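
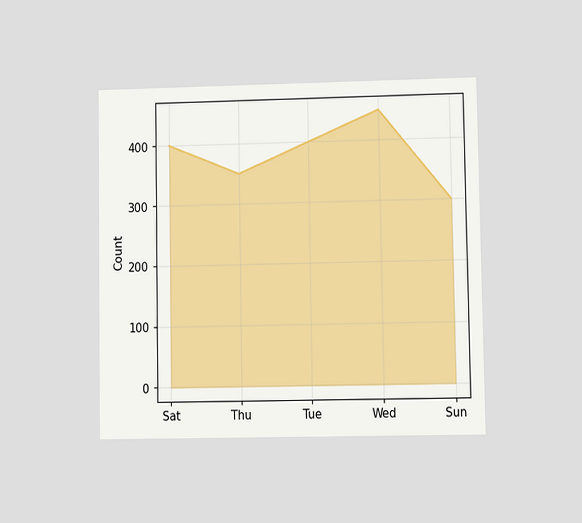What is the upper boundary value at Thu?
The chart is viewed at a slight angle. At Thu the upper boundary is at 350.

350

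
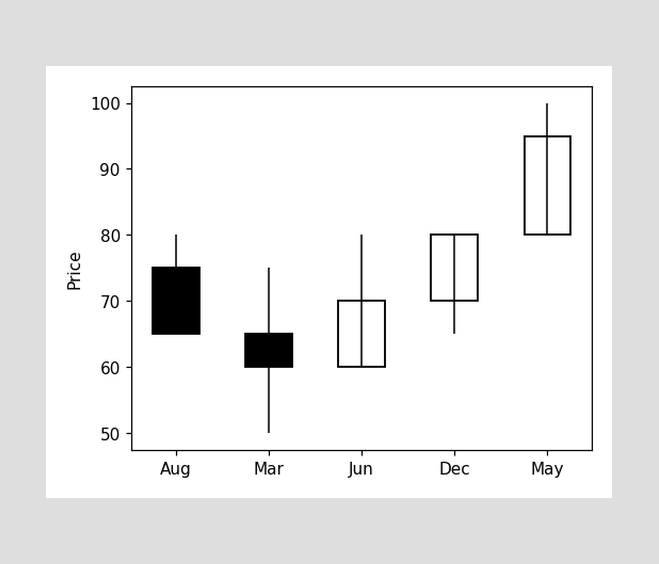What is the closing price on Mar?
The Mar candle closes at 60.

60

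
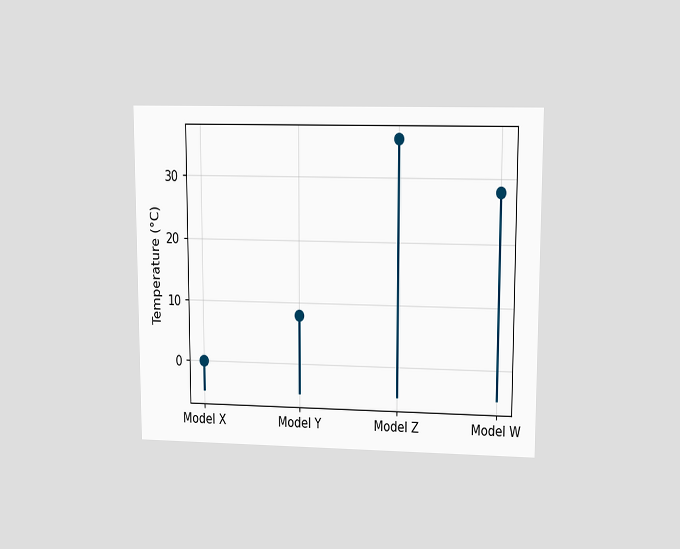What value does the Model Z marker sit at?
36°C

The chart is viewed at a slight angle. The Model Z marker sits at 36°C.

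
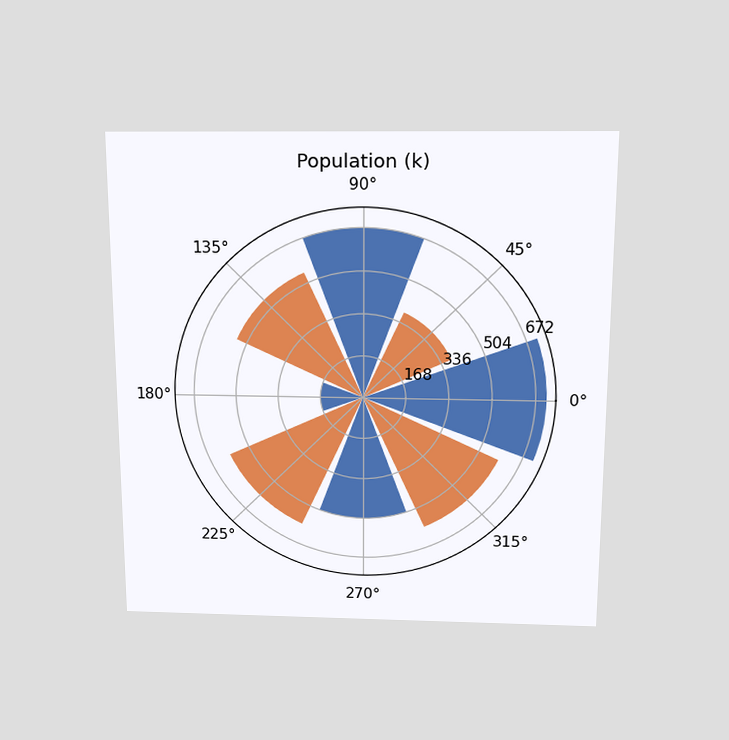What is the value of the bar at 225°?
The chart is viewed slightly from above. The bar at 225° reaches 588k on the radial axis.

588k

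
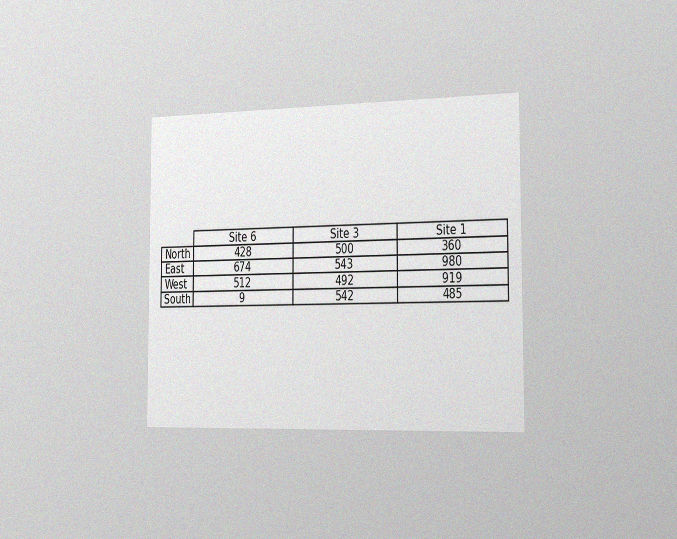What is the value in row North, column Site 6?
The chart is viewed slightly from the right, with some photo noise. The (North, Site 6) cell reads 428.

428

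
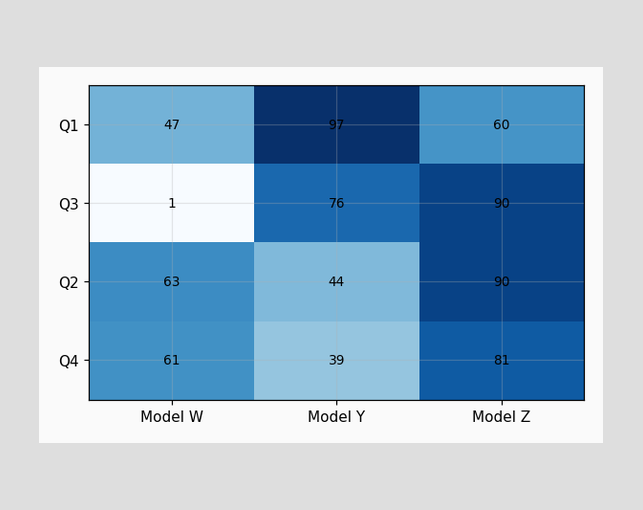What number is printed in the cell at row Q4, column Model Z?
81

The (Q4, Model Z) cell reads 81.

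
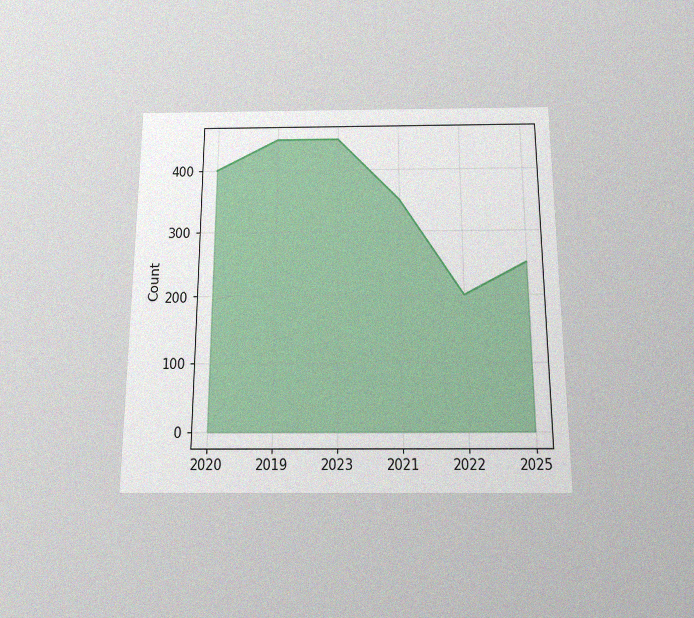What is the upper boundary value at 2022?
200

The chart is viewed slightly from below, with some photo noise. At 2022 the upper boundary is at 200.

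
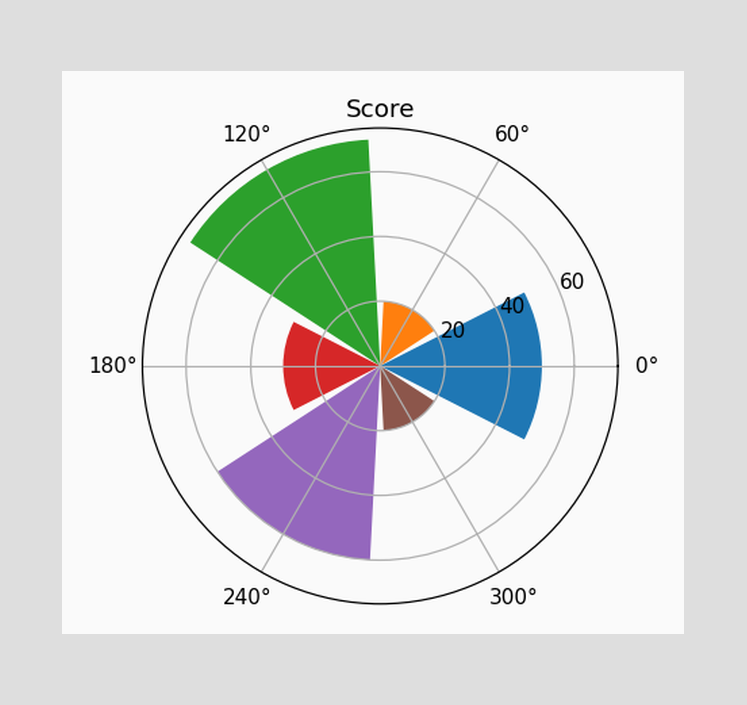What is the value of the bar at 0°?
50

The bar at 0° reaches 50 on the radial axis.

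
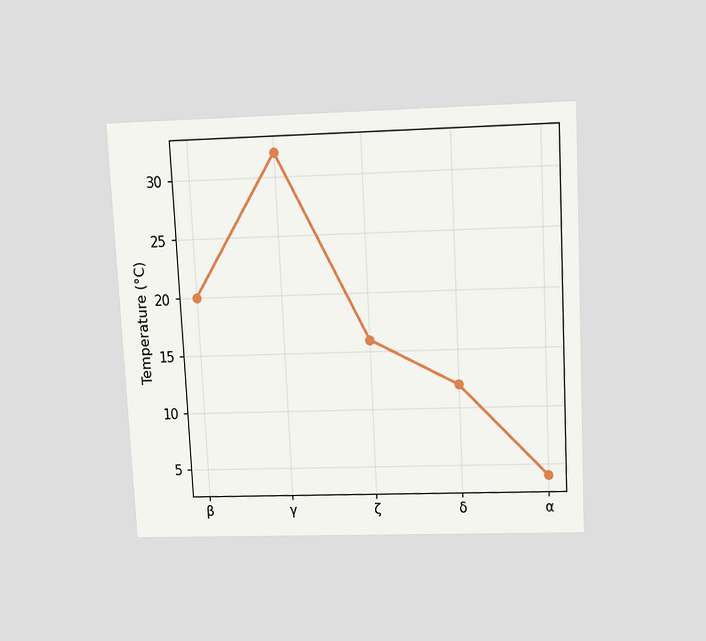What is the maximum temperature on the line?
The chart is tilted about 3° counter-clockwise and viewed slightly from above. The highest point is at γ, and reading across to the y-axis gives 32°C.

32°C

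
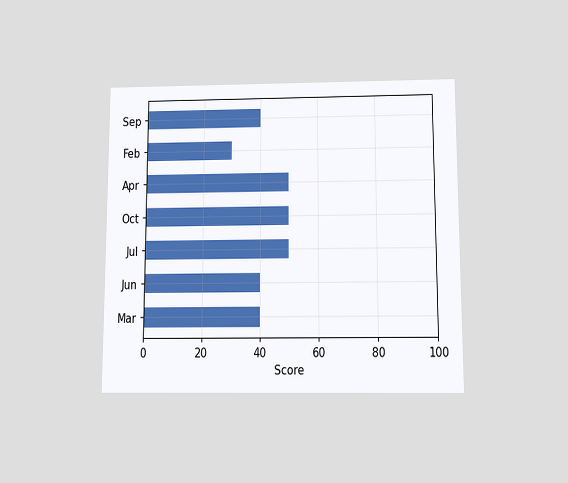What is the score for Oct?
The chart is viewed slightly from below. Reading along the chart's x-axis, the Oct bar reaches 50.

50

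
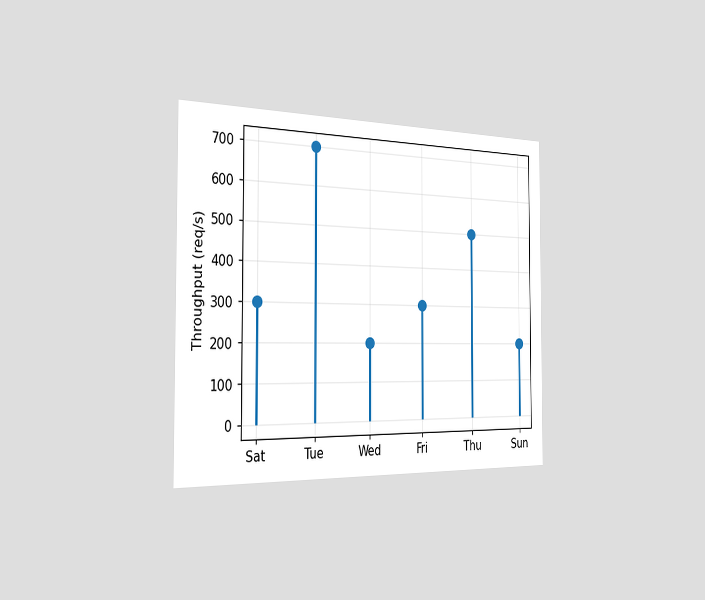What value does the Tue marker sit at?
700req/s

The chart is viewed slightly from the left. The Tue marker sits at 700req/s.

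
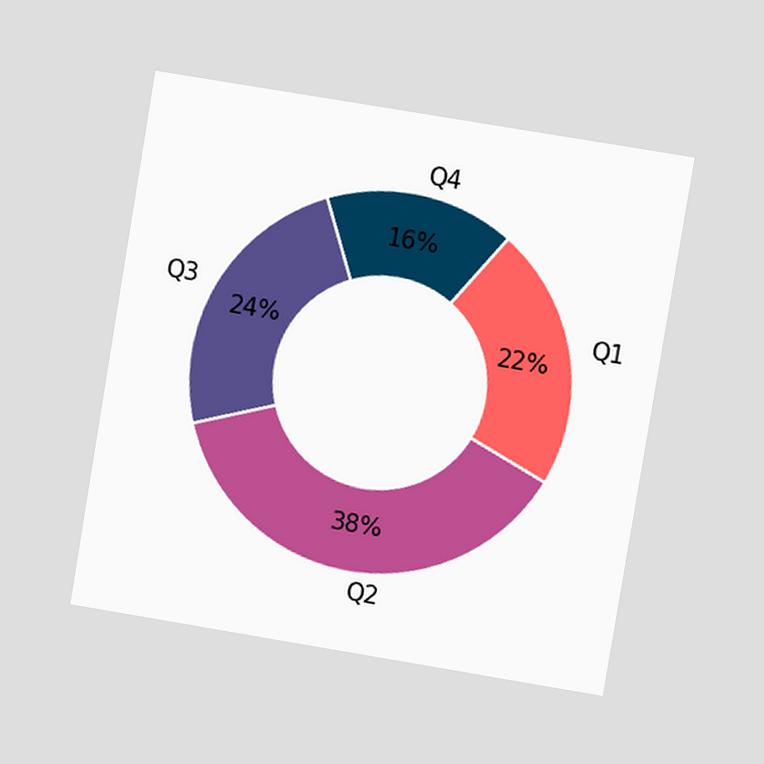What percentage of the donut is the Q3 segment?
The chart is tilted about 9° clockwise and viewed at a slight angle. The Q3 segment takes up 24% of the ring.

24%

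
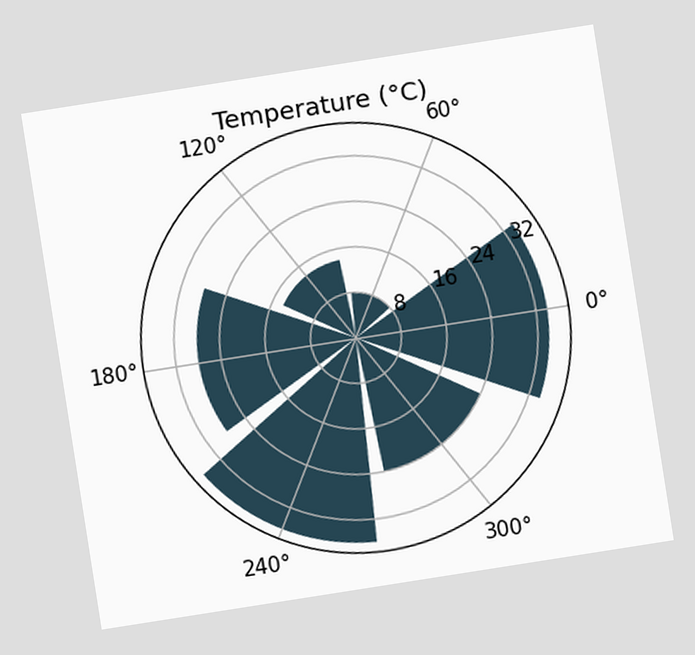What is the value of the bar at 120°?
The chart is tilted about 9° counter-clockwise. The bar at 120° reaches 14°C on the radial axis.

14°C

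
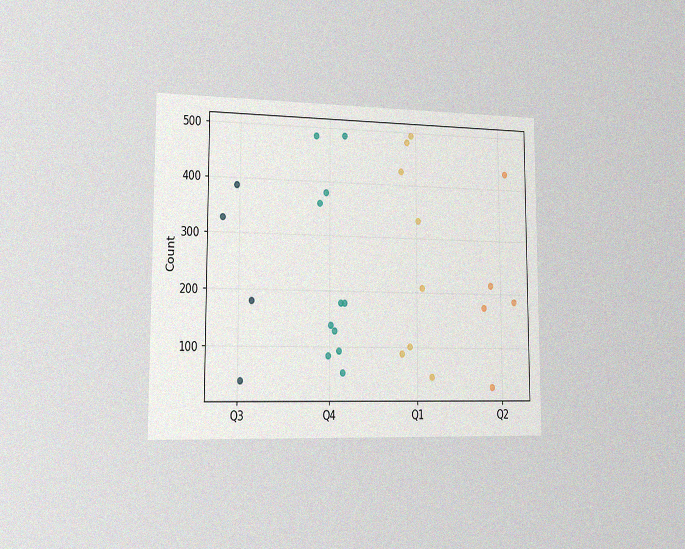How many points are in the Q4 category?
11

The chart is viewed slightly from the left, with some photo noise. Counting the markers in the Q4 column gives 11.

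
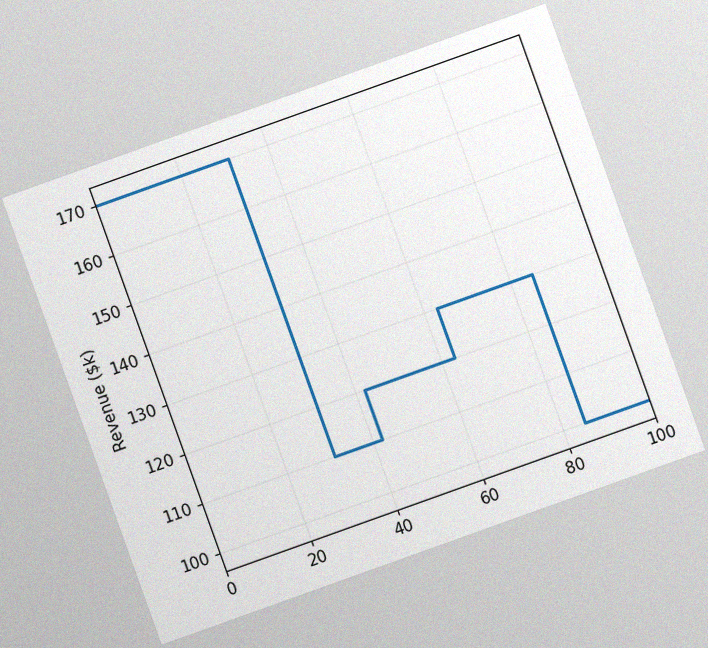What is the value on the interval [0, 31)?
The chart is tilted about 20° counter-clockwise, with some photo noise. On [0, 31) the step sits at $170k.

$170k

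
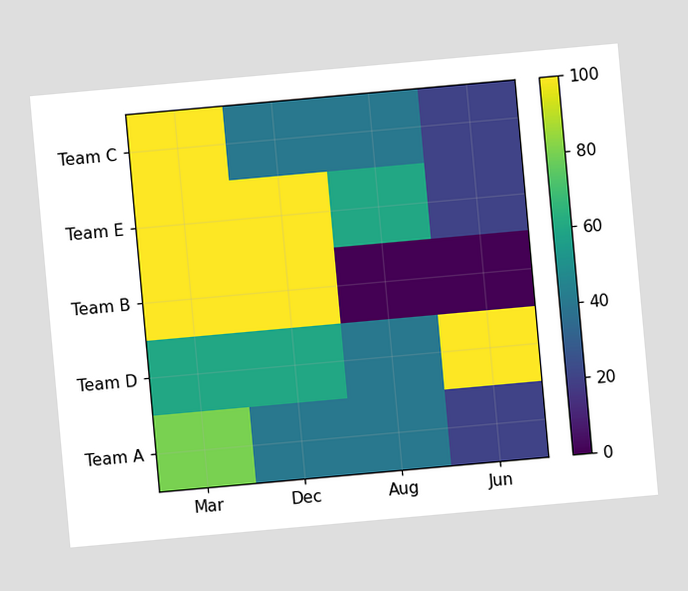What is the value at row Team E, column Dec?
100

The chart is tilted about 5° counter-clockwise. Matching cell (Team E, Dec) against the colorbar gives 100.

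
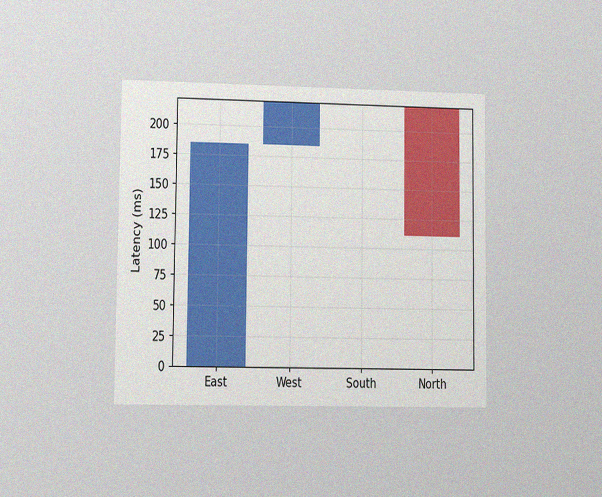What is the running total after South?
222ms

The chart is viewed at a slight angle, with some photo noise. After South the running total reaches 222ms.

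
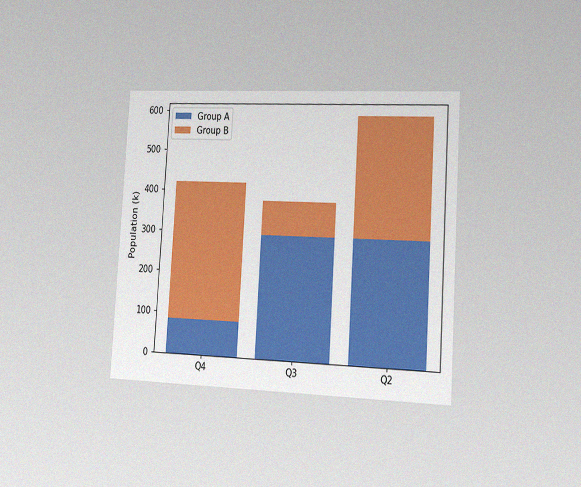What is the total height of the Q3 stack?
378k

The chart is tilted about 4° clockwise and viewed slightly from the right, with some photo noise. The Q3 stack's top reaches 378k on the y-axis.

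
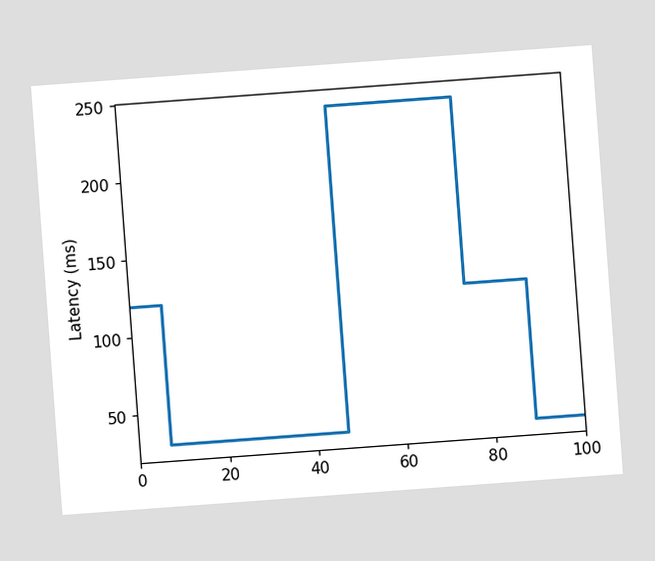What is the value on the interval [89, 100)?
The chart is tilted about 4° counter-clockwise. On [89, 100) the step sits at 30ms.

30ms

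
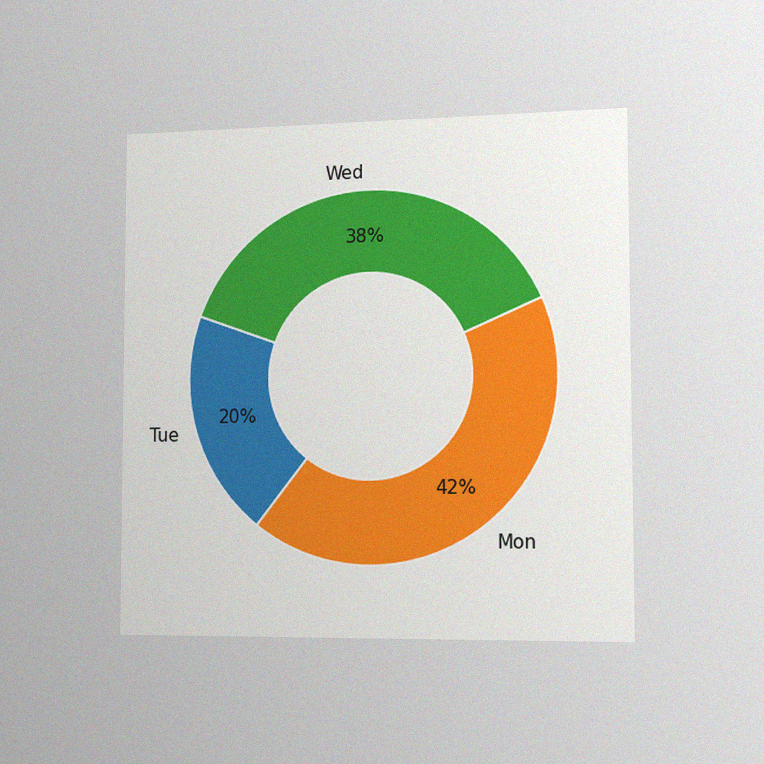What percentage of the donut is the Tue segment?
The chart is viewed slightly from the right, with some photo noise. The Tue segment takes up 20% of the ring.

20%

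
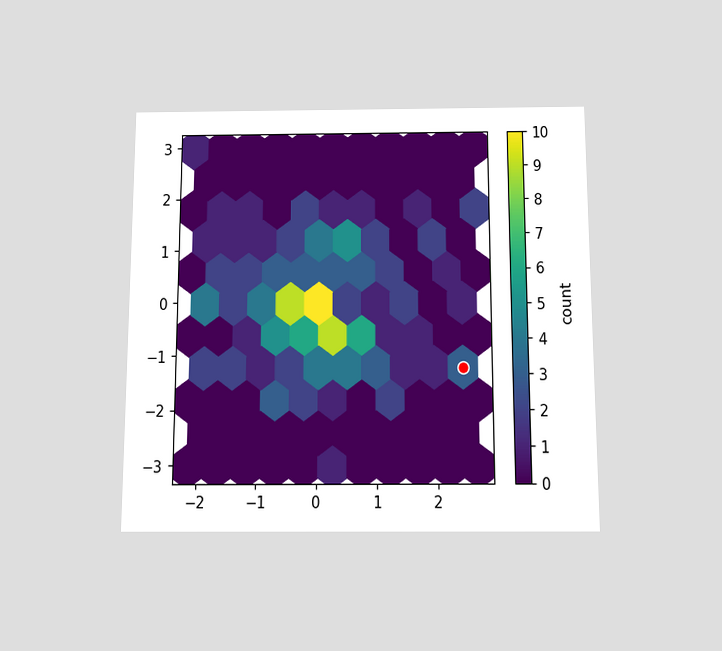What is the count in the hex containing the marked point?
3

The chart is viewed slightly from below. The marked hex reads 3 on the colorbar.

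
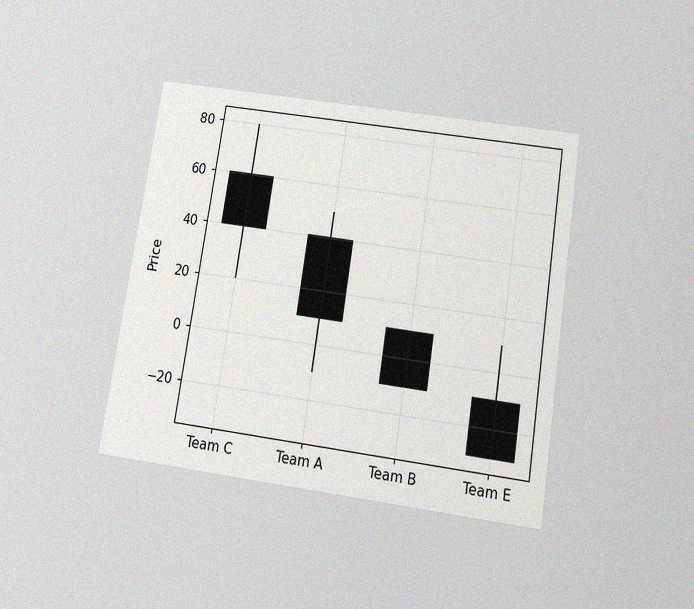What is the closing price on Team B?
The chart is tilted about 9° clockwise and viewed slightly from below, with some photo noise. The Team B candle closes at -10.

-10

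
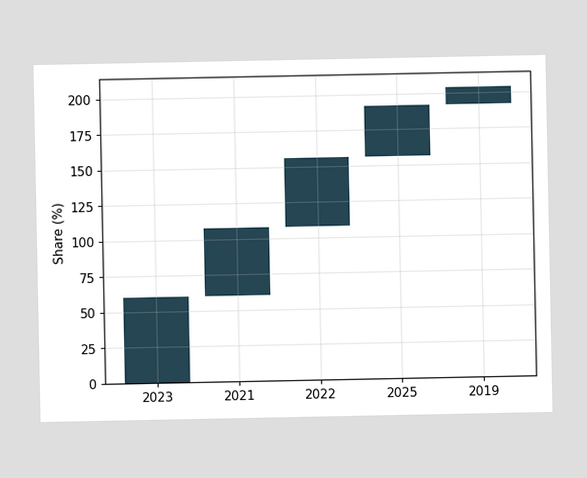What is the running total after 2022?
156%

After 2022 the running total reaches 156%.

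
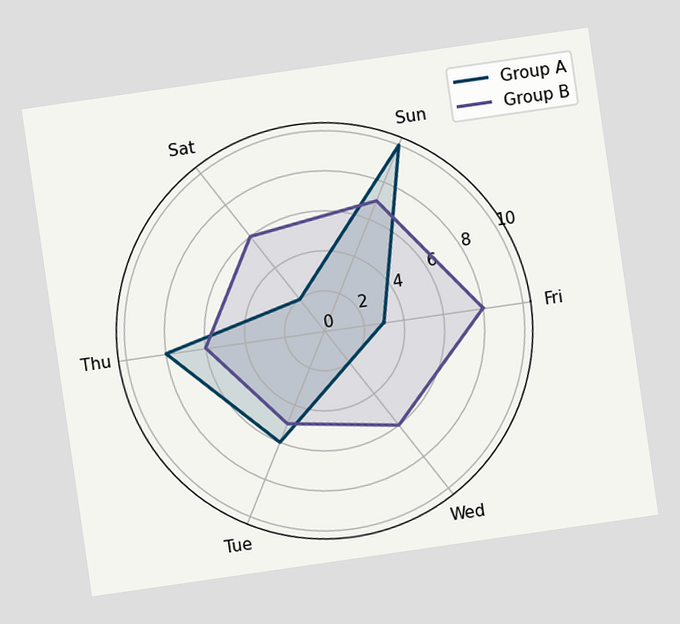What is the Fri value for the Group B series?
The chart is tilted about 8° counter-clockwise. On the Fri axis, Group B reaches 8.

8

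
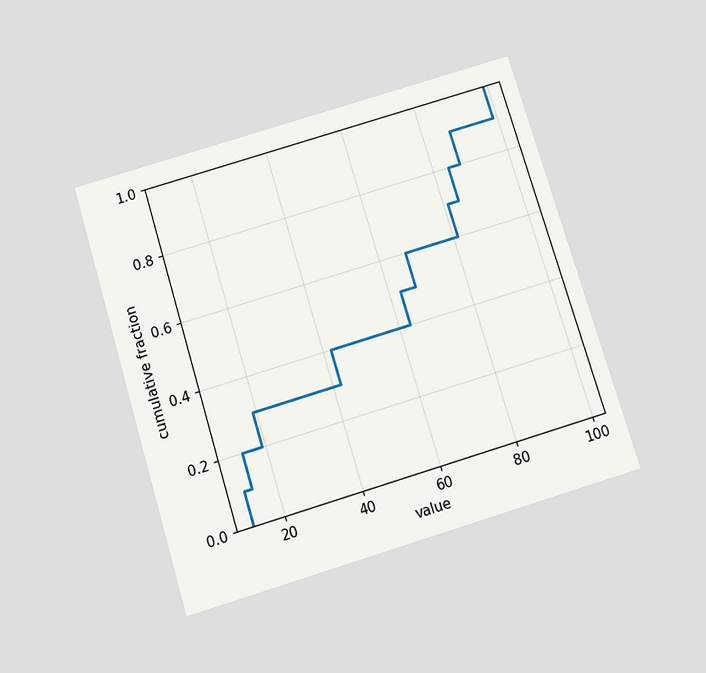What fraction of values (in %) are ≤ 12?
The chart is tilted about 17° counter-clockwise and viewed slightly from below. At x=12 the ECDF step is at 10%.

10%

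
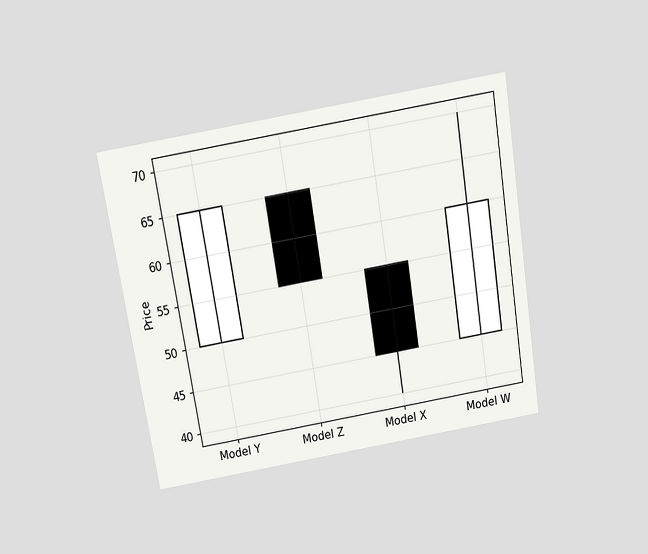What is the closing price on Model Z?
The chart is tilted about 9° counter-clockwise and viewed slightly from above. The Model Z candle closes at 55.

55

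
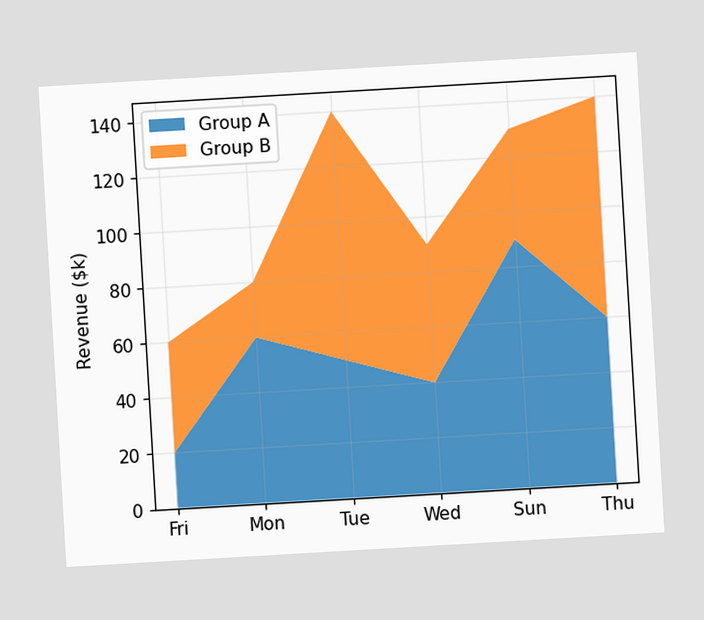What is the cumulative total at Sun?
The chart is tilted about 3° counter-clockwise. The stacked total at Sun reaches $130k.

$130k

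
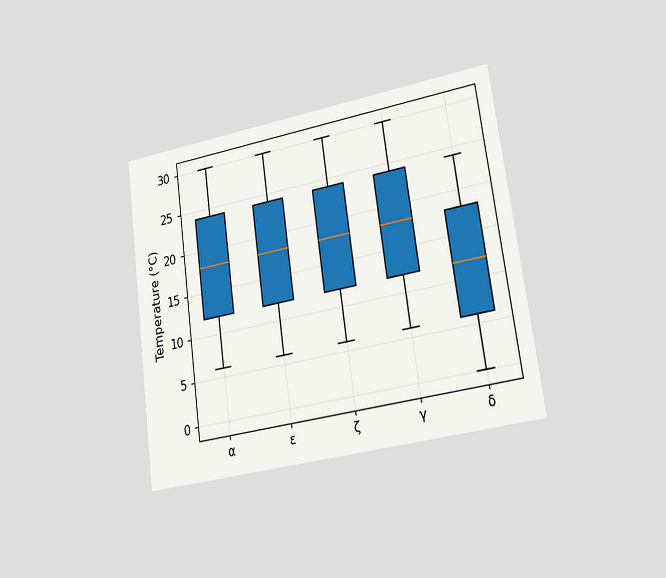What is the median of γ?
18°C

The chart is tilted about 8° counter-clockwise and viewed slightly from the right. The median line in the γ box sits at 18°C.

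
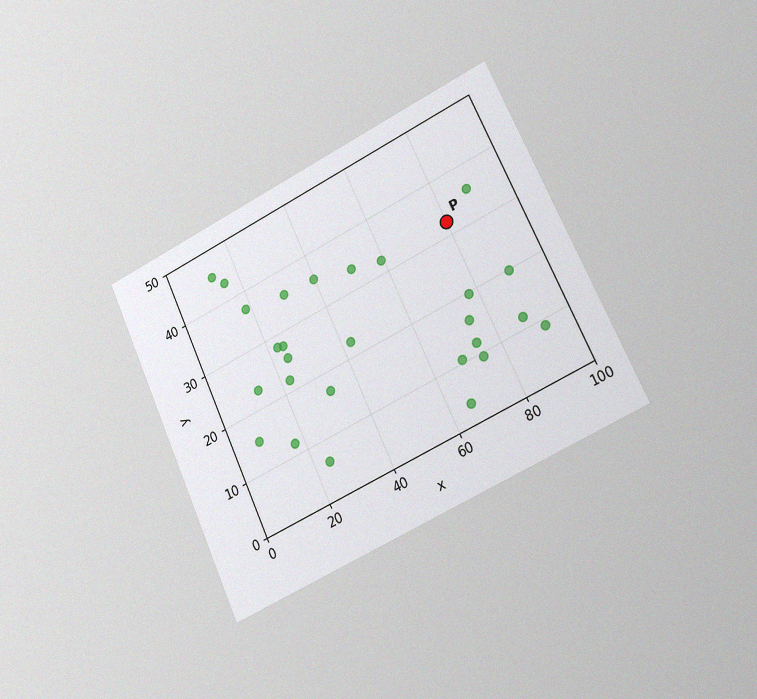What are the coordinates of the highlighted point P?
(80, 32.5)

The chart is tilted about 25° counter-clockwise and viewed slightly from the right, with some photo noise. Following the gridlines from P to each axis, P sits at (80, 32.5).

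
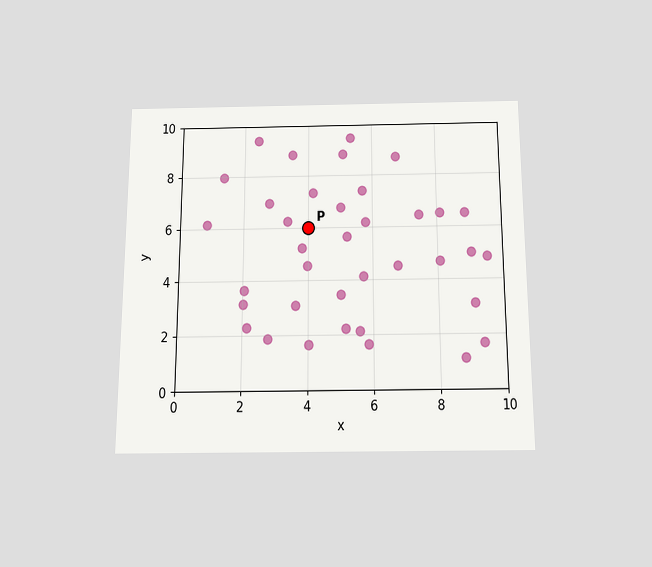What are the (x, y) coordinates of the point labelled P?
The chart is viewed slightly from below. Following the gridlines from P to each axis, P sits at (4, 6).

(4, 6)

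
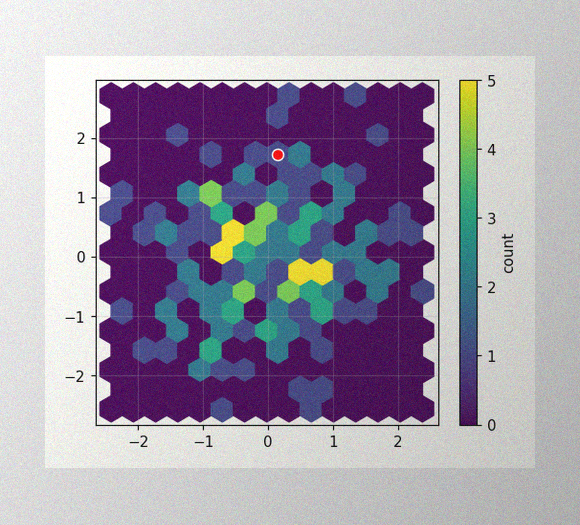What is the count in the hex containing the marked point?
The image has some photo noise and uneven lighting. The marked hex reads 1 on the colorbar.

1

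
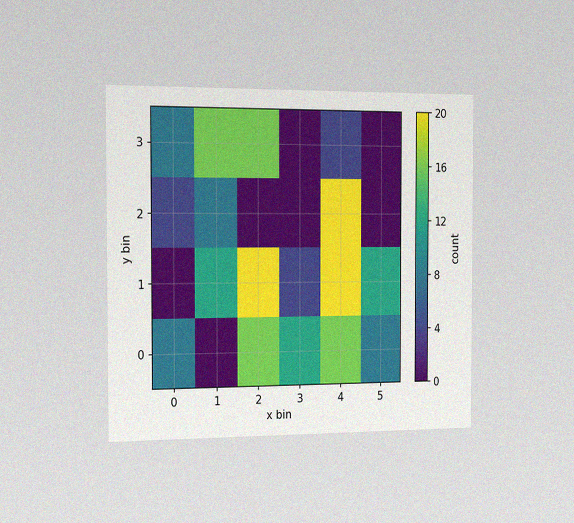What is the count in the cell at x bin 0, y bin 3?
8

The chart is viewed slightly from the left, with some photo noise. Matching the cell (0, 3) against the colorbar gives 8.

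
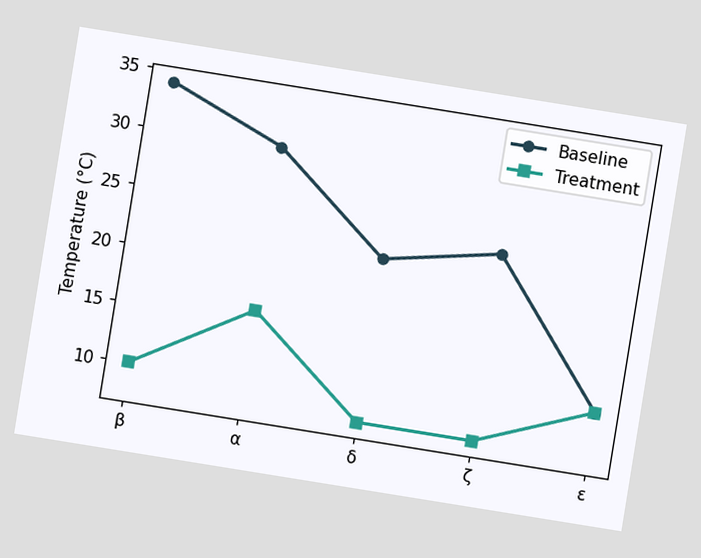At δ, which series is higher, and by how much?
Baseline, by 14°C

The chart is tilted about 9° clockwise. At δ, Baseline sits above the other line by 14°C.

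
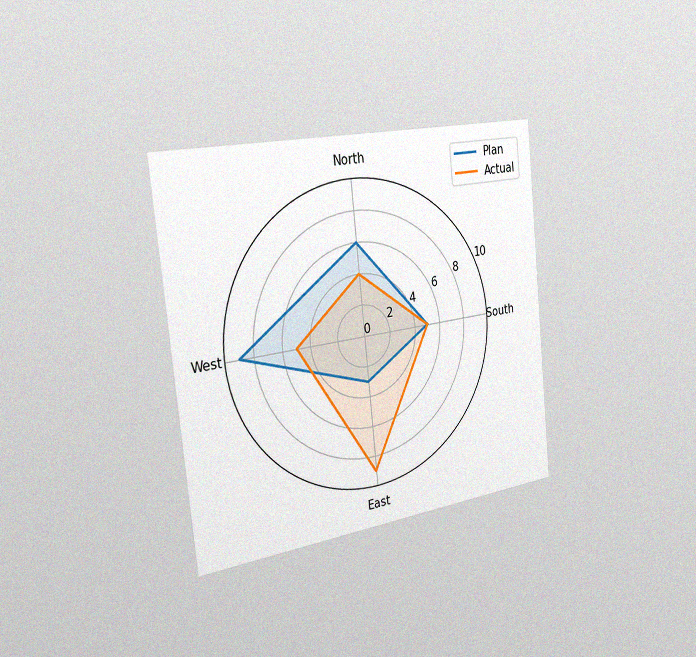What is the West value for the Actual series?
5

The chart is tilted about 6° counter-clockwise and viewed slightly from the left, with some photo noise. On the West axis, Actual reaches 5.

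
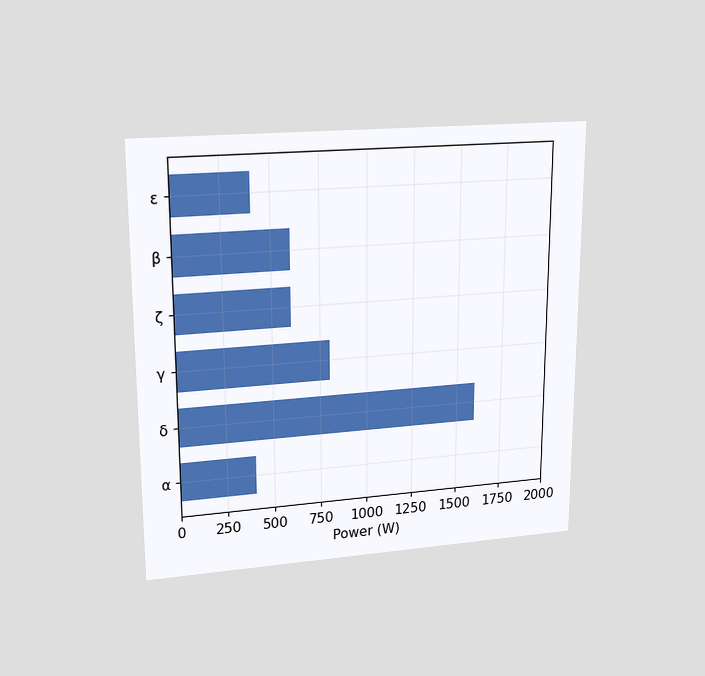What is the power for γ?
The chart is viewed at a slight angle. Reading along the chart's x-axis, the γ bar reaches 800W.

800W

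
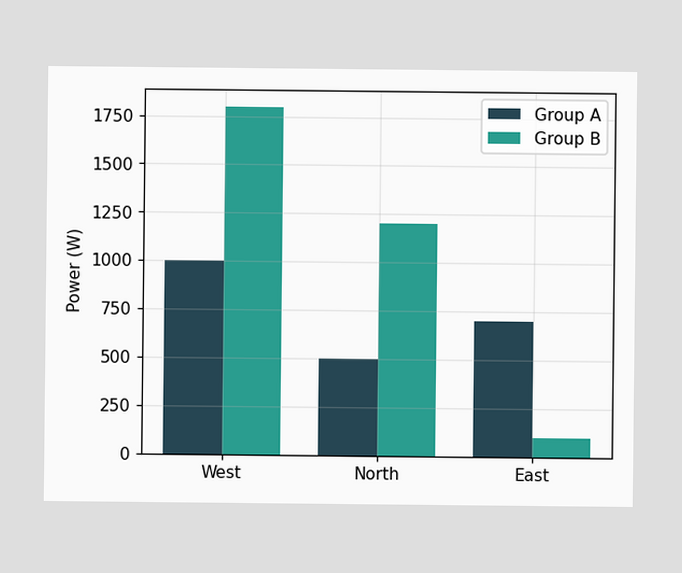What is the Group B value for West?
1800W

The Group B bar at West reaches 1800W on the y-axis.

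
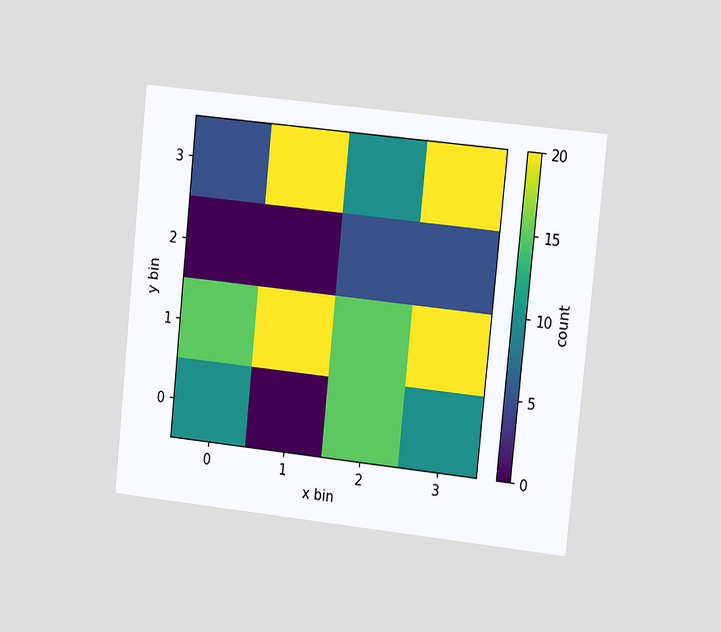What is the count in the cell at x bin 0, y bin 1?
The chart is tilted about 6° clockwise and viewed slightly from the right. Matching the cell (0, 1) against the colorbar gives 15.

15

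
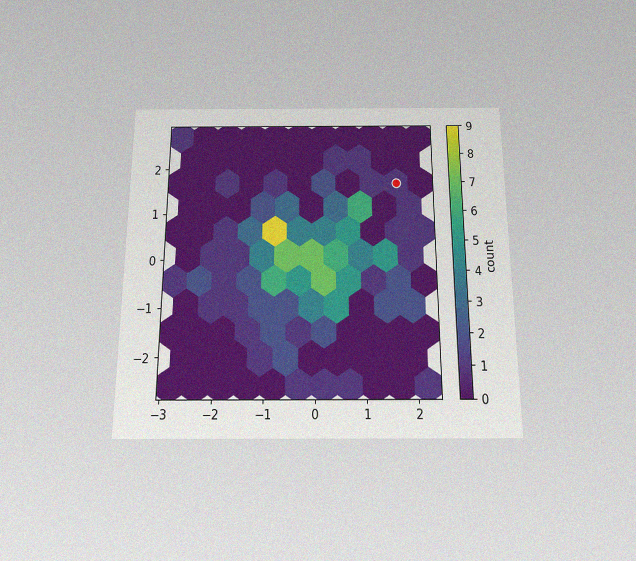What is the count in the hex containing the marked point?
1

The chart is viewed slightly from below, with some photo noise. The marked hex reads 1 on the colorbar.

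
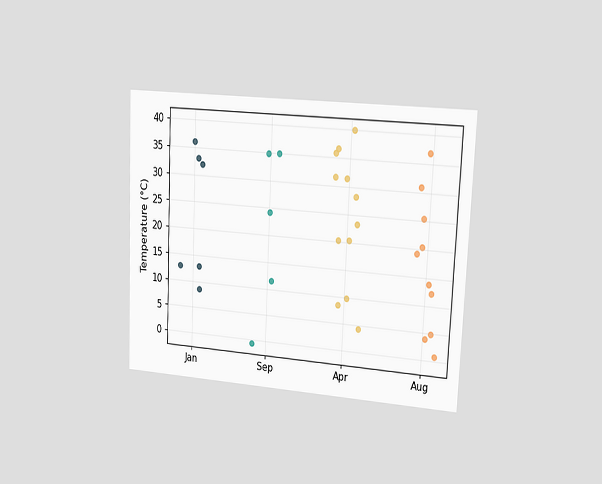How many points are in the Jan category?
6

The chart is tilted about 3° clockwise and viewed slightly from the right. Counting the markers in the Jan column gives 6.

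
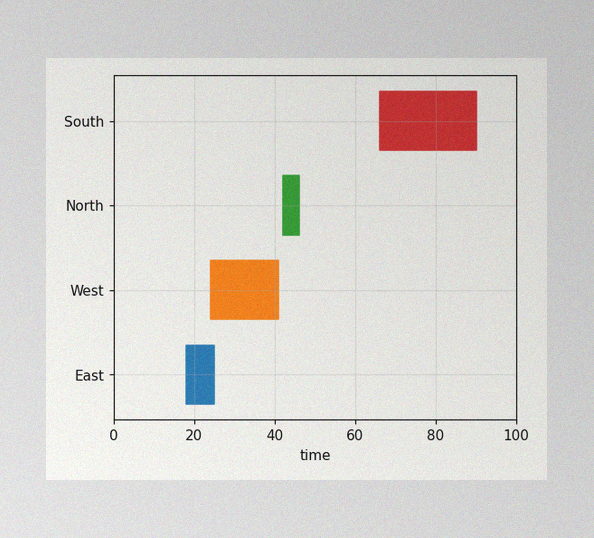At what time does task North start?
The image has some photo noise and uneven lighting. The North bar begins at t=42.

42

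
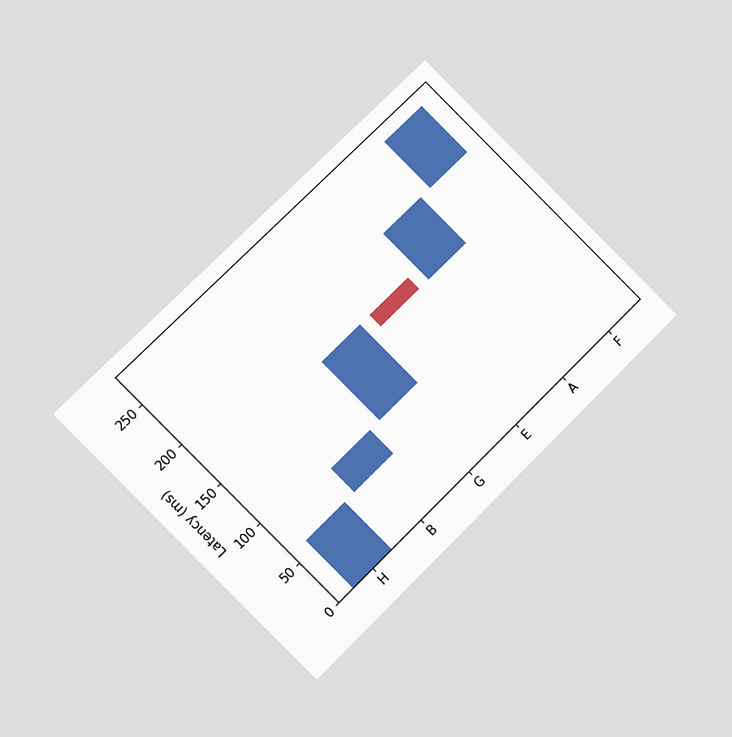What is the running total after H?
The chart is tilted about 45° counter-clockwise and viewed at a slight angle. After H the running total reaches 60ms.

60ms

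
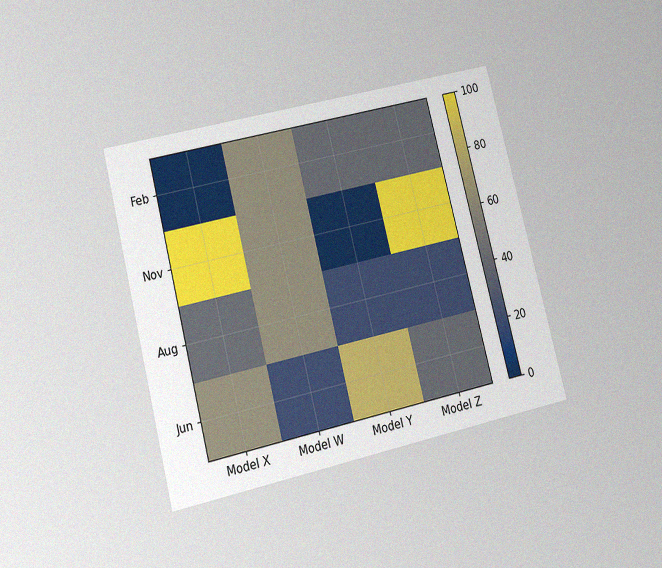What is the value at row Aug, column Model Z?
The chart is tilted about 14° counter-clockwise and viewed at a slight angle, with some photo noise. Matching cell (Aug, Model Z) against the colorbar gives 20.

20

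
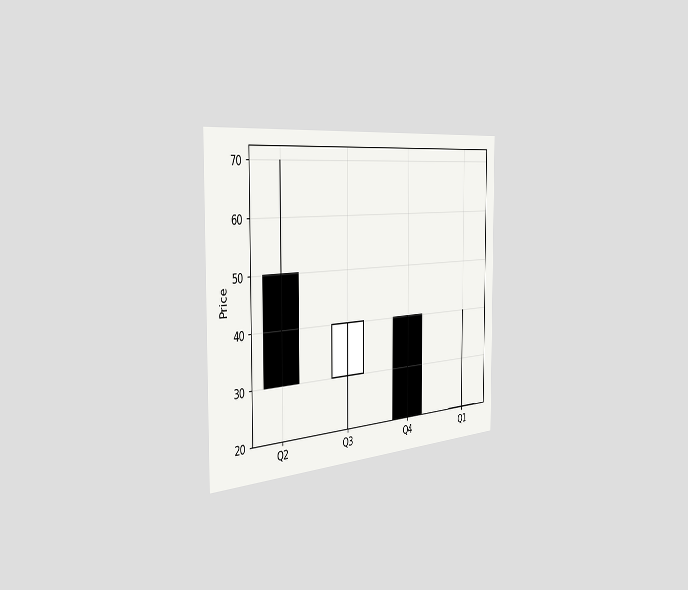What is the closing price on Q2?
30

The chart is viewed slightly from the left. The Q2 candle closes at 30.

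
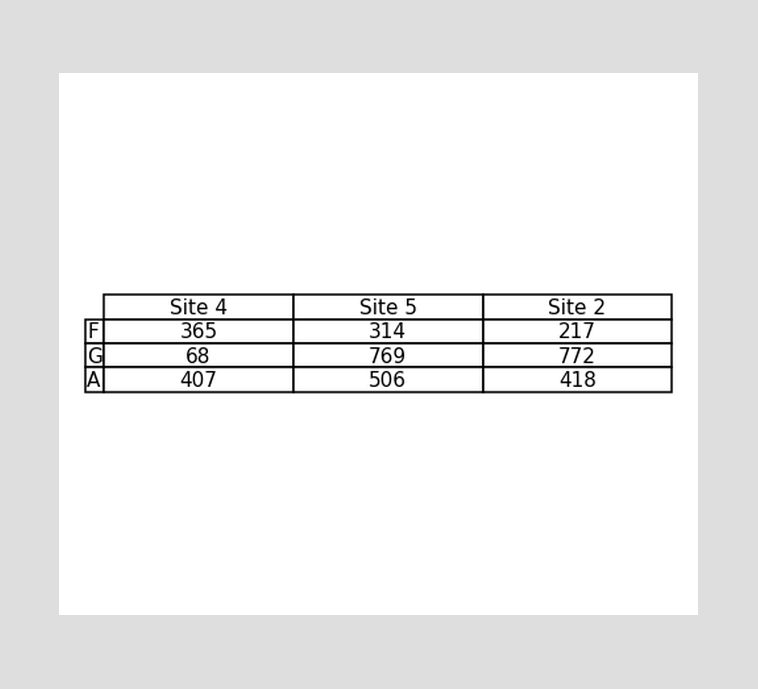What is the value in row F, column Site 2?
The (F, Site 2) cell reads 217.

217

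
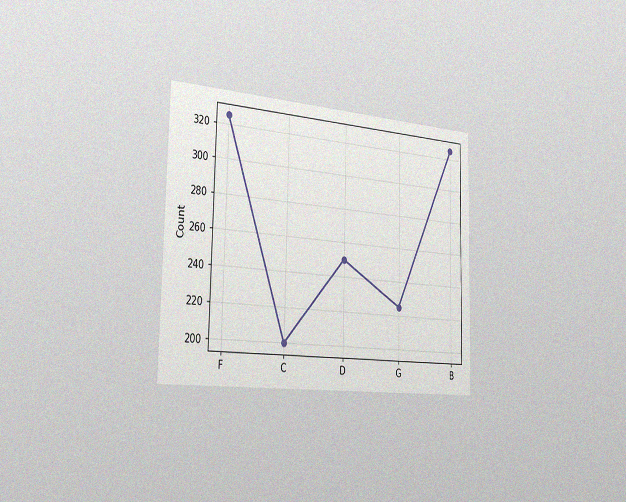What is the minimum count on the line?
200

The chart is viewed slightly from the left, with some photo noise. The lowest point is at C, and reading across to the y-axis gives 200.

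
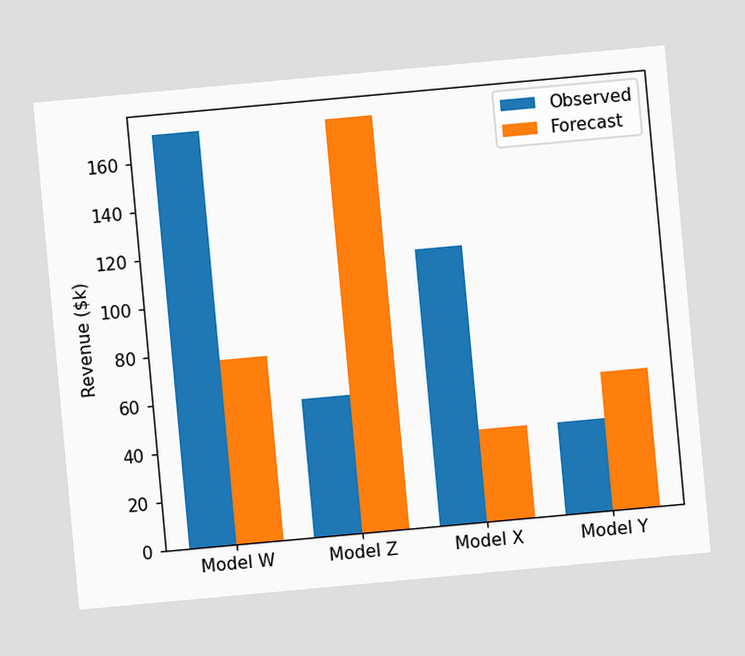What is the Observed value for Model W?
$171k

The chart is tilted about 5° counter-clockwise. The Observed bar at Model W reaches $171k on the y-axis.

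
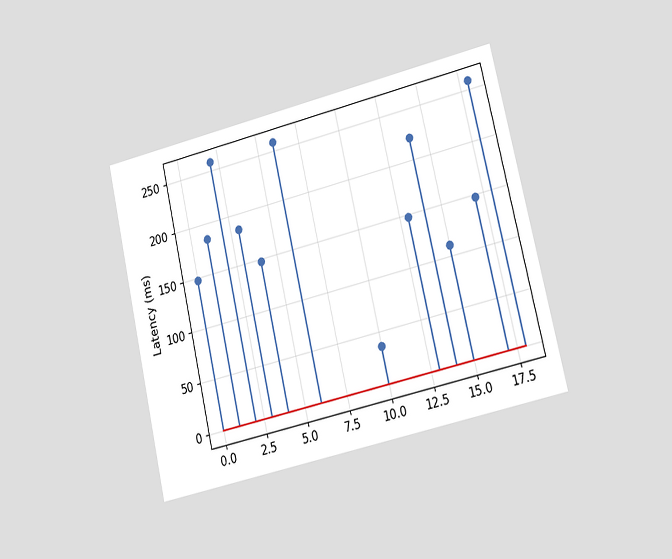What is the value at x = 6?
259ms

The chart is tilted about 13° counter-clockwise and viewed at a slight angle. The stem at x=6 reaches 259ms.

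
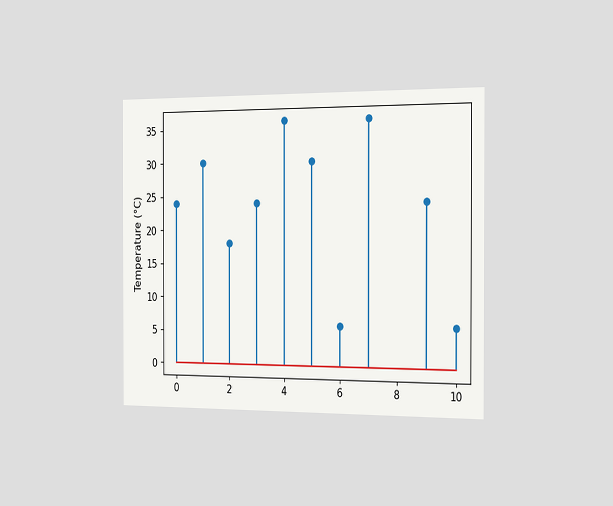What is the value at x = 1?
30°C

The chart is viewed slightly from the right. The stem at x=1 reaches 30°C.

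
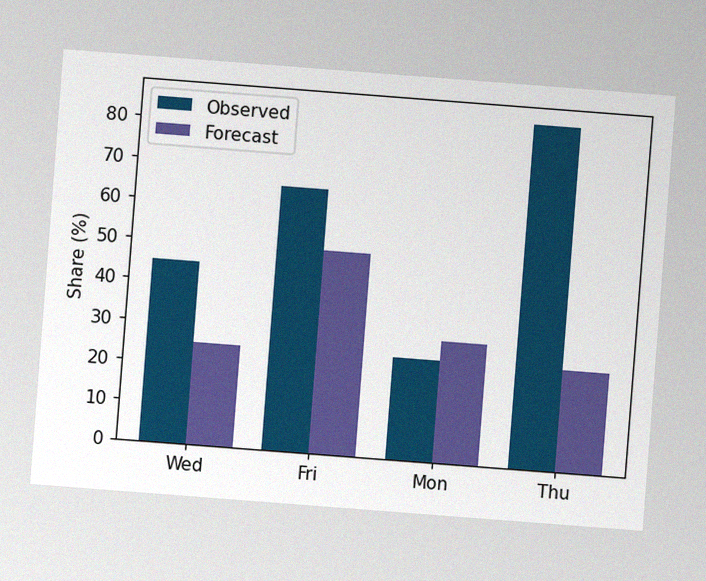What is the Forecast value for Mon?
30%

The chart is tilted about 4° clockwise, with some photo noise. The Forecast bar at Mon reaches 30% on the y-axis.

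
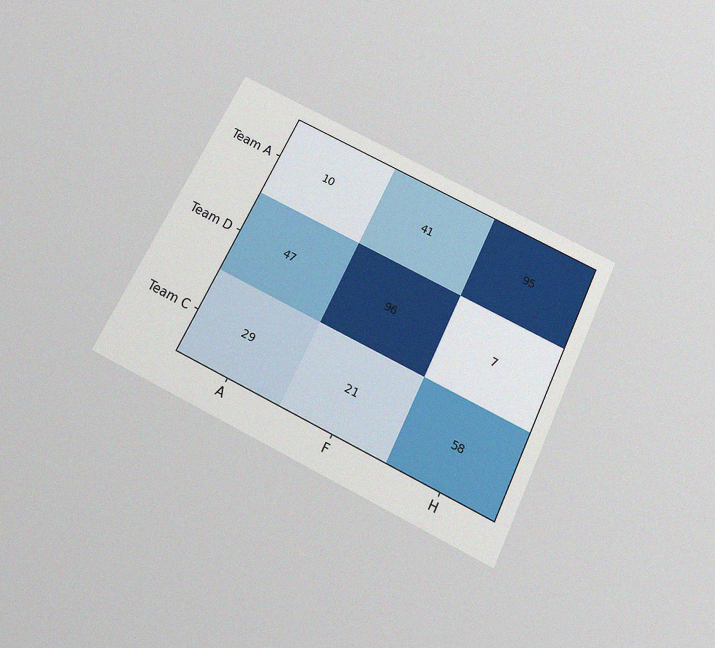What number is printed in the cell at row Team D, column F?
96

The chart is tilted about 26° clockwise and viewed slightly from below, with some photo noise. The (Team D, F) cell reads 96.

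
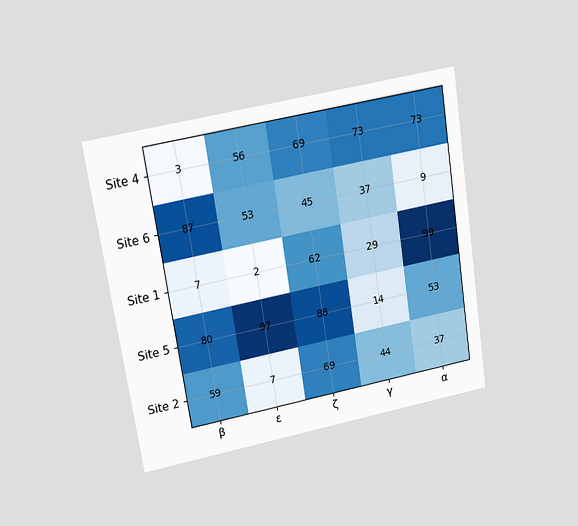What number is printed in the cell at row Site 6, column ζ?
The chart is tilted about 9° counter-clockwise and viewed slightly from above. The (Site 6, ζ) cell reads 45.

45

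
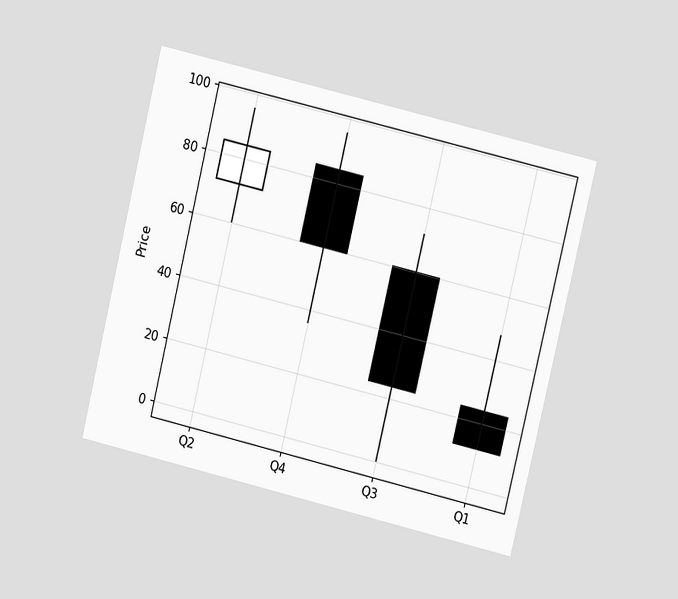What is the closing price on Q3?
The chart is tilted about 13° clockwise and viewed at a slight angle. The Q3 candle closes at 24.

24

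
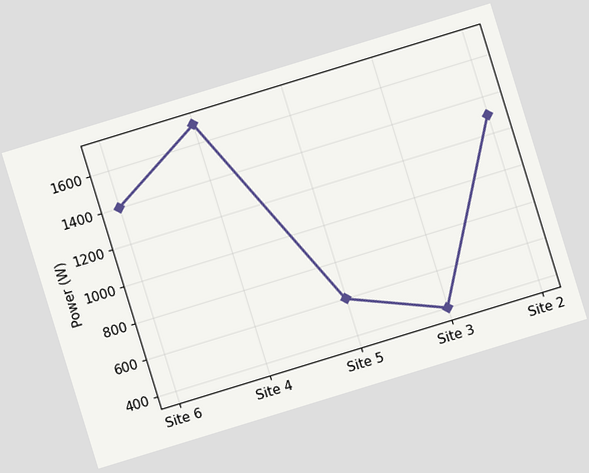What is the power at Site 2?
The chart is tilted about 17° counter-clockwise. At Site 2, the line is at 1300W.

1300W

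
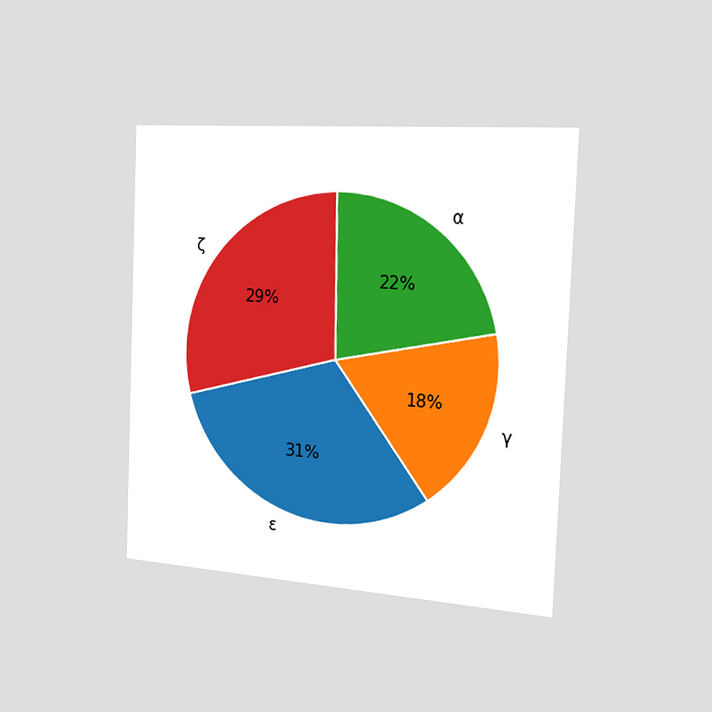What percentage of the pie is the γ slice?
18%

The chart is tilted about 2° clockwise and viewed slightly from the right. The γ slice takes up 18% of the pie.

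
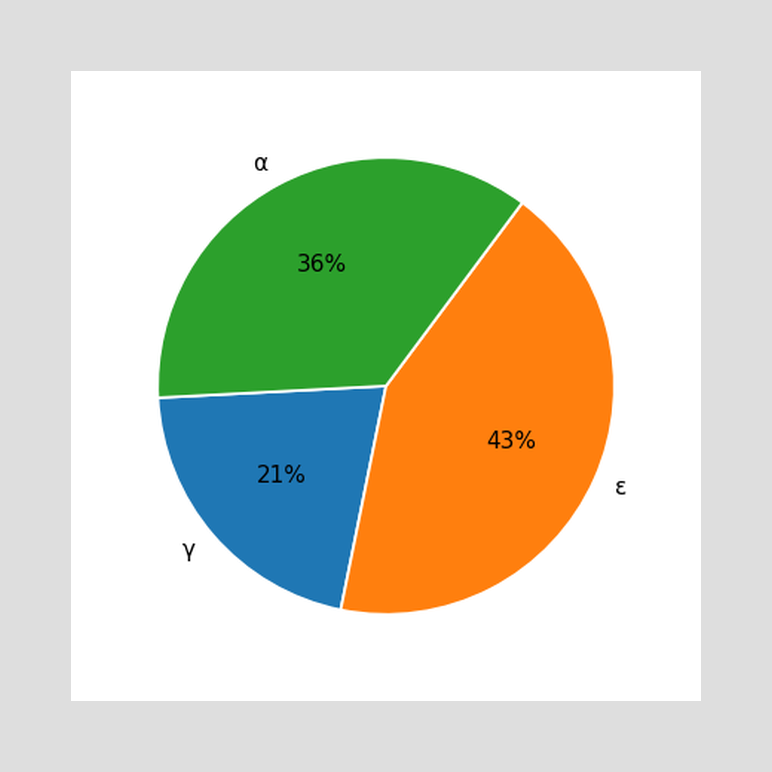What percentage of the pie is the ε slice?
43%

The ε slice takes up 43% of the pie.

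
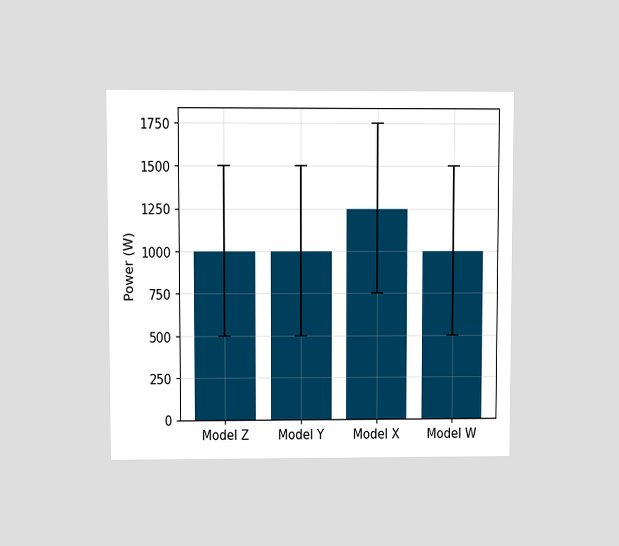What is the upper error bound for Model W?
1500W

The chart is viewed at a slight angle. The Model W bar's upper whisker reaches 1500W.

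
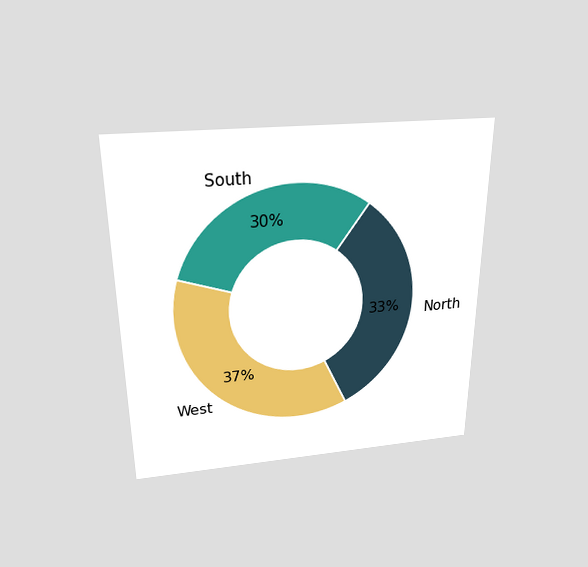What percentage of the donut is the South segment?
The chart is viewed slightly from above. The South segment takes up 30% of the ring.

30%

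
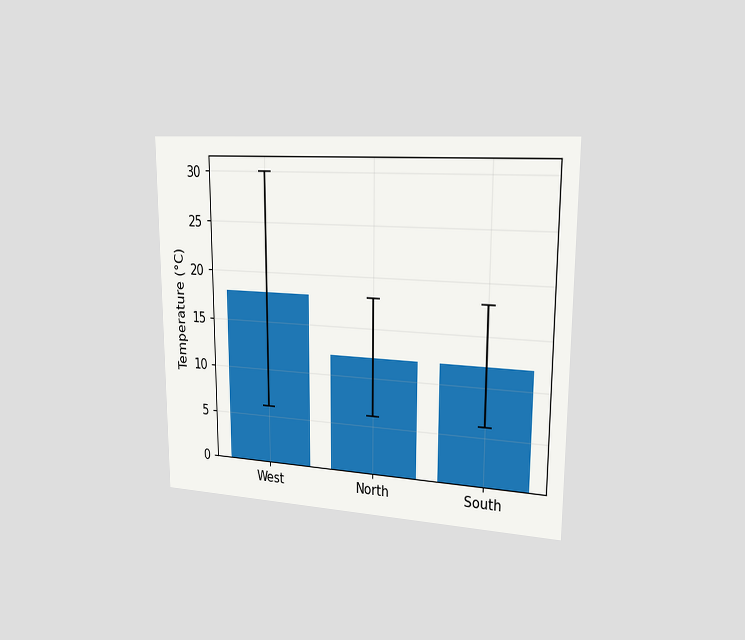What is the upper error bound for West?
The chart is viewed slightly from the right. The West bar's upper whisker reaches 30°C.

30°C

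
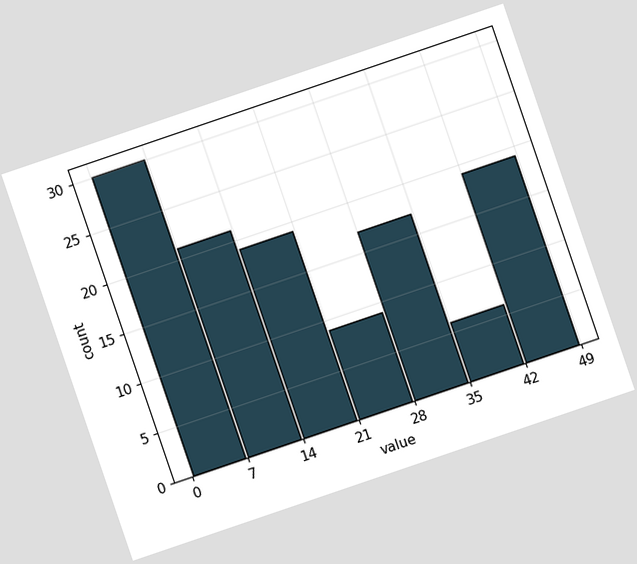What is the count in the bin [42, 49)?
The chart is tilted about 19° counter-clockwise. The [42, 49) bin has height 19.

19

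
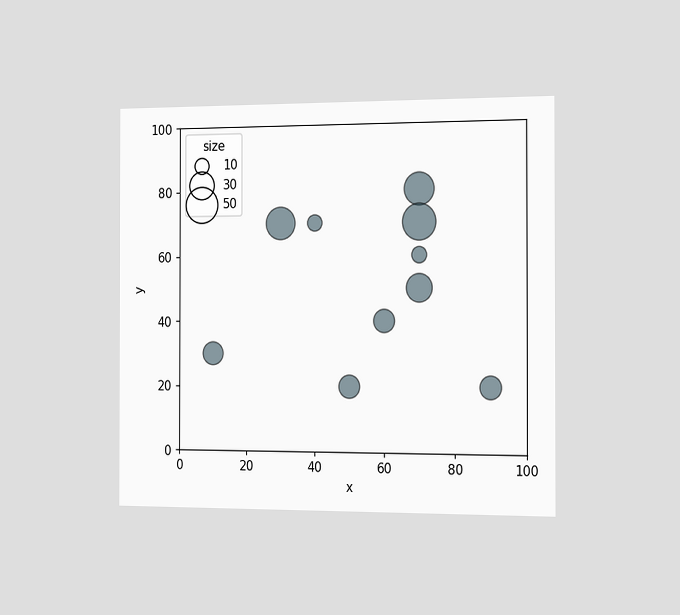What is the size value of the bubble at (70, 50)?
The chart is viewed slightly from the right. Matching the bubble at (70, 50) against the size legend gives 30.

30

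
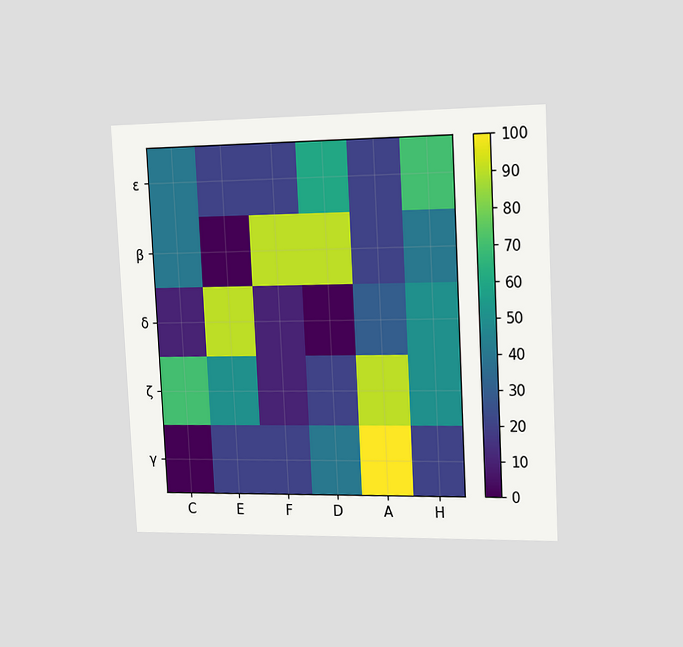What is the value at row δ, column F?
The chart is tilted about 3° counter-clockwise and viewed slightly from the right. Matching cell (δ, F) against the colorbar gives 10.

10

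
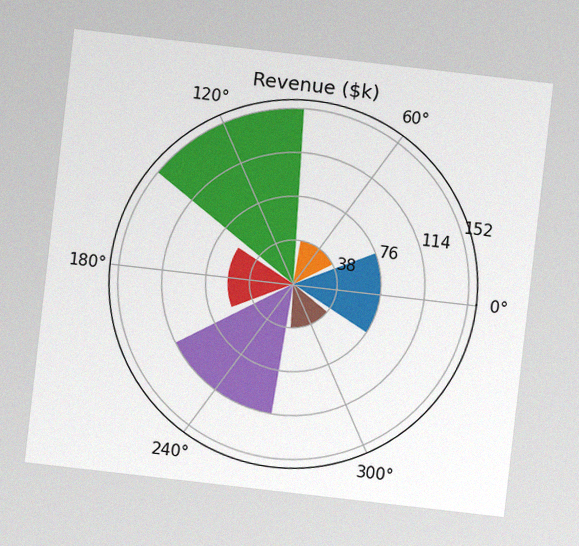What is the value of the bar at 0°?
The chart is tilted about 7° clockwise, with some photo noise. The bar at 0° reaches $76k on the radial axis.

$76k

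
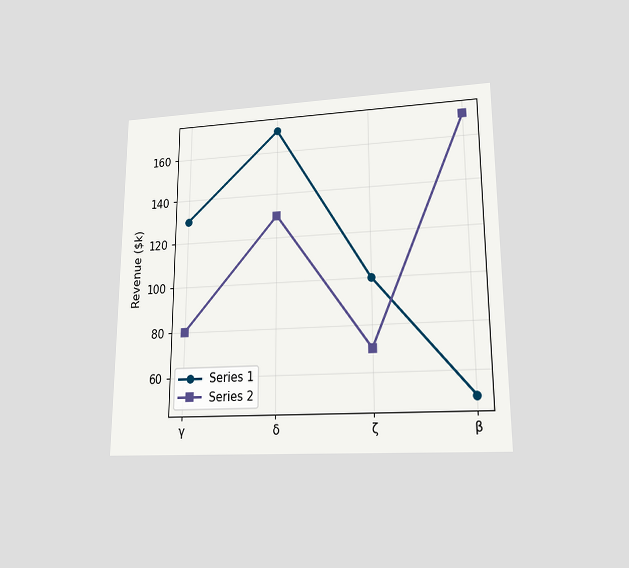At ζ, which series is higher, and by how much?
Series 1, by $30k

The chart is viewed at a slight angle. At ζ, Series 1 sits above the other line by $30k.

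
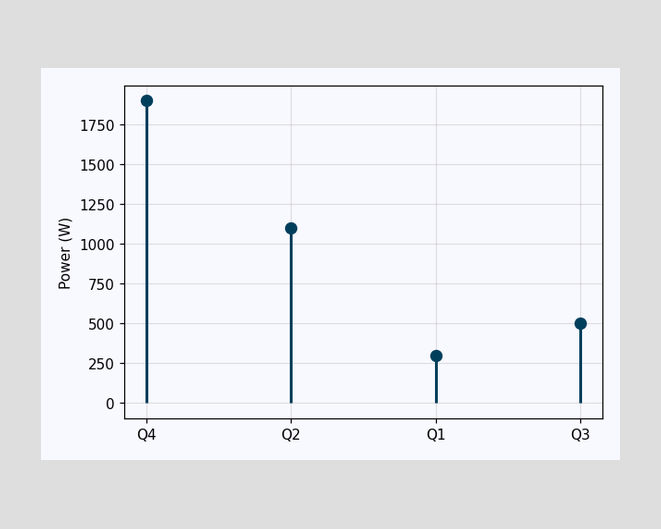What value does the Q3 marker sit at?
500W

The Q3 marker sits at 500W.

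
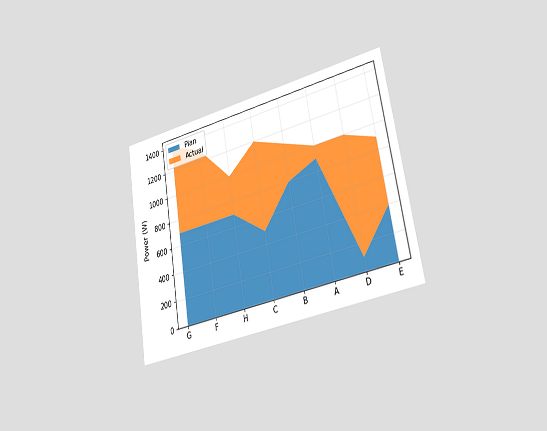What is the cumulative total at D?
The chart is tilted about 9° counter-clockwise and viewed slightly from the right. The stacked total at D reaches 1000W.

1000W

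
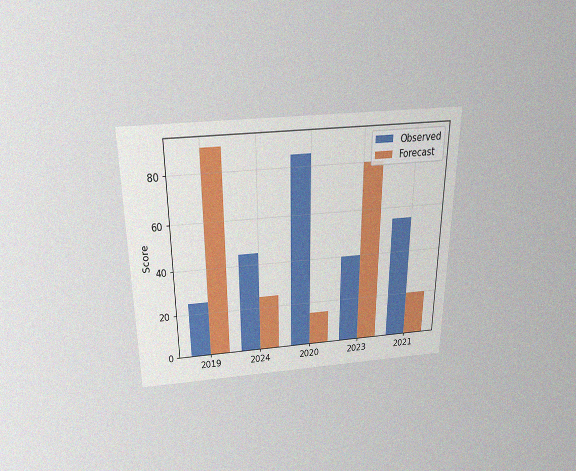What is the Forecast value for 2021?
The chart is viewed slightly from above, with some photo noise. The Forecast bar at 2021 reaches 20 on the y-axis.

20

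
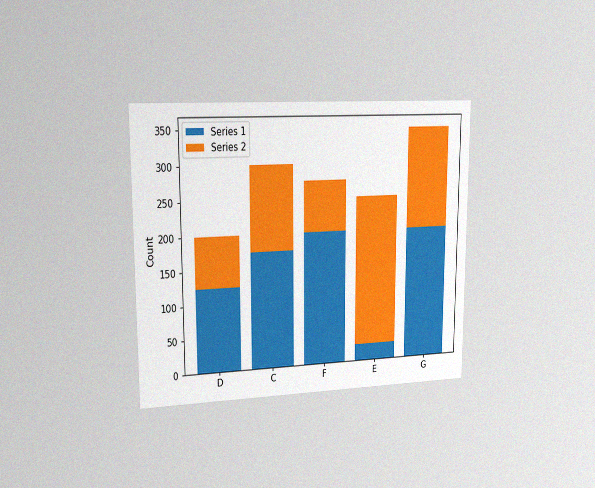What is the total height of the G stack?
The chart is viewed slightly from the left, with some photo noise. The G stack's top reaches 350 on the y-axis.

350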